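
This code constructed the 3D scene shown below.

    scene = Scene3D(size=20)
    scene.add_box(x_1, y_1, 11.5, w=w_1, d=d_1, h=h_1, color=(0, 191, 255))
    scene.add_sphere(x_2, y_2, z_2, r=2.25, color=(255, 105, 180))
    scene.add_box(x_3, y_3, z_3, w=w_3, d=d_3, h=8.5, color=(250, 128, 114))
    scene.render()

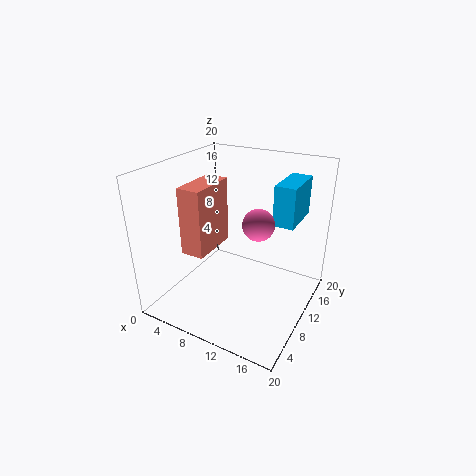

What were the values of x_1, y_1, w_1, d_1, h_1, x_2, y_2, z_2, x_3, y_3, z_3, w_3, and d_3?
x_1 = 13.75, y_1 = 13, w_1 = 3, d_1 = 6.75, h_1 = 5.75, x_2 = 12.25, y_2 = 11.75, z_2 = 11.75, x_3 = 6, y_3 = 2.75, z_3 = 10.25, w_3 = 3, d_3 = 6.25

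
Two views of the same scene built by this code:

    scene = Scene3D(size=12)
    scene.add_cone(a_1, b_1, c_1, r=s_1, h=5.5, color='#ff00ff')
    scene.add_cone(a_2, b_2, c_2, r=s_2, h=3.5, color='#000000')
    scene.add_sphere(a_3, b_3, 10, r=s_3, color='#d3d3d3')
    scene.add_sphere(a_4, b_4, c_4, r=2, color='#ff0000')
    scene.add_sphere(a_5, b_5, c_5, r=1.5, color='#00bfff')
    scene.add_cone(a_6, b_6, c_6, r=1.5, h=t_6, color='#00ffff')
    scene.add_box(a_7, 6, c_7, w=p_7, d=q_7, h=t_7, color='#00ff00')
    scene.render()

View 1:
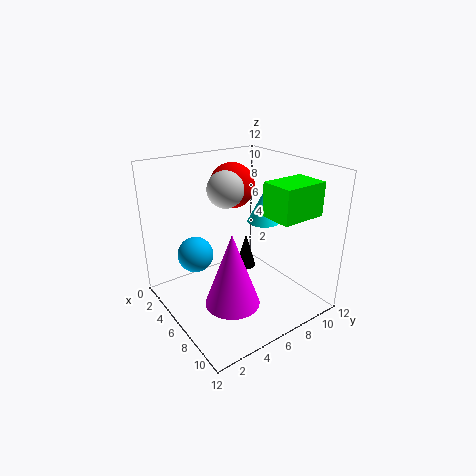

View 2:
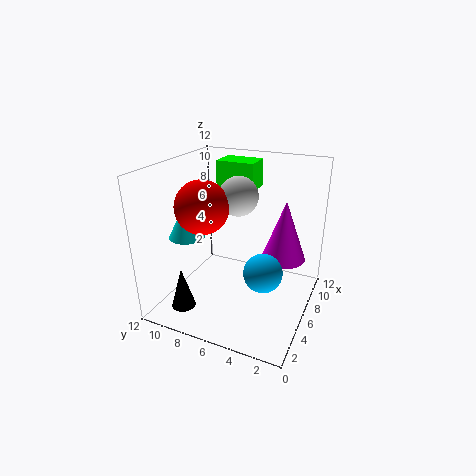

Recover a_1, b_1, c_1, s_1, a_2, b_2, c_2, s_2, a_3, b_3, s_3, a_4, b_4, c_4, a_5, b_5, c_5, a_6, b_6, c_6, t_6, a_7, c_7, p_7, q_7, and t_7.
a_1 = 9.5; b_1 = 3; c_1 = 3; s_1 = 2; a_2 = 2.5; b_2 = 9.5; c_2 = 0.5; s_2 = 1; a_3 = 5; b_3 = 5.5; s_3 = 1.5; a_4 = 3; b_4 = 7.5; c_4 = 9.5; a_5 = 4; b_5 = 3; c_5 = 4.5; a_6 = 4.5; b_6 = 10; c_6 = 6; t_6 = 3; a_7 = 9; c_7 = 9; p_7 = 2.5; q_7 = 3.5; t_7 = 2.5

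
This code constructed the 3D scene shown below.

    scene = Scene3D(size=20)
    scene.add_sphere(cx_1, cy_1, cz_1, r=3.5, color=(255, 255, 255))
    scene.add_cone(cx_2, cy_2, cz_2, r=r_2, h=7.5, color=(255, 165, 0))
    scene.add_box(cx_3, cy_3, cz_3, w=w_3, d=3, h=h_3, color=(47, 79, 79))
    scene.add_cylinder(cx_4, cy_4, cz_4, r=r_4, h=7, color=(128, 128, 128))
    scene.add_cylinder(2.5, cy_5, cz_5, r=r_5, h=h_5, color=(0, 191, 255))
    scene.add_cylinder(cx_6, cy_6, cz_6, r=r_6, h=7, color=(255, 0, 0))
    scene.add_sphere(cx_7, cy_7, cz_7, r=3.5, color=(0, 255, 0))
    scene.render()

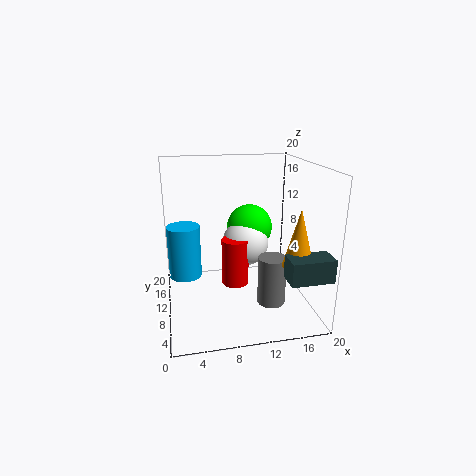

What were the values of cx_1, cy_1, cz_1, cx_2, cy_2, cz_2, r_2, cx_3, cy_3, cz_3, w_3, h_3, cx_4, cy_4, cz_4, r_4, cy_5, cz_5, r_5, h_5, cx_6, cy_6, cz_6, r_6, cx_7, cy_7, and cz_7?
cx_1 = 12; cy_1 = 14; cz_1 = 7.5; cx_2 = 16.5; cy_2 = 4; cz_2 = 8; r_2 = 2; cx_3 = 14.5; cy_3 = 0.5; cz_3 = 7; w_3 = 5.5; h_3 = 3; cx_4 = 14.5; cy_4 = 8; cz_4 = 0.5; r_4 = 2; cy_5 = 6.5; cz_5 = 7; r_5 = 2; h_5 = 6.5; cx_6 = 10; cy_6 = 12; cz_6 = 2; r_6 = 2; cx_7 = 13; cy_7 = 15.5; cz_7 = 9.5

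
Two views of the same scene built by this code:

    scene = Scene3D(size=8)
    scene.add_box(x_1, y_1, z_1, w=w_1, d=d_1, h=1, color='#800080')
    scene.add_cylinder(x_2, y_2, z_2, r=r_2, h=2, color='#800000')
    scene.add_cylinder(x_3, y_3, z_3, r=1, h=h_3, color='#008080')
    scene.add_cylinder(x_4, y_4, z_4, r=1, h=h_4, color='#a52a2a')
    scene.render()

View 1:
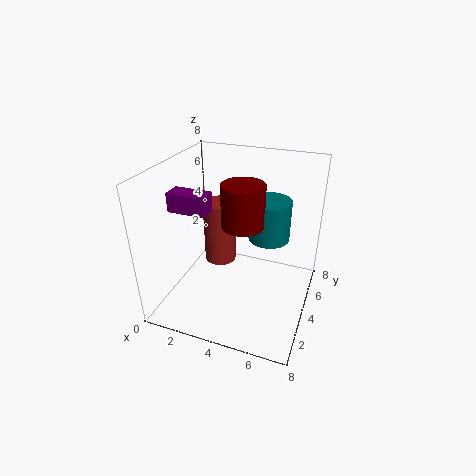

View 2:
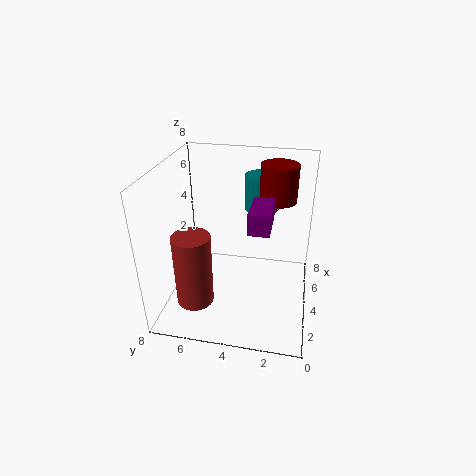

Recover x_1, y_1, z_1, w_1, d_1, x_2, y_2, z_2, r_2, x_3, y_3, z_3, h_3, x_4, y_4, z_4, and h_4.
x_1 = 1; y_1 = 2; z_1 = 6; w_1 = 2; d_1 = 1; x_2 = 5; y_2 = 2; z_2 = 6; r_2 = 1; x_3 = 6; y_3 = 3; z_3 = 5; h_3 = 2; x_4 = 2; y_4 = 6; z_4 = 1; h_4 = 4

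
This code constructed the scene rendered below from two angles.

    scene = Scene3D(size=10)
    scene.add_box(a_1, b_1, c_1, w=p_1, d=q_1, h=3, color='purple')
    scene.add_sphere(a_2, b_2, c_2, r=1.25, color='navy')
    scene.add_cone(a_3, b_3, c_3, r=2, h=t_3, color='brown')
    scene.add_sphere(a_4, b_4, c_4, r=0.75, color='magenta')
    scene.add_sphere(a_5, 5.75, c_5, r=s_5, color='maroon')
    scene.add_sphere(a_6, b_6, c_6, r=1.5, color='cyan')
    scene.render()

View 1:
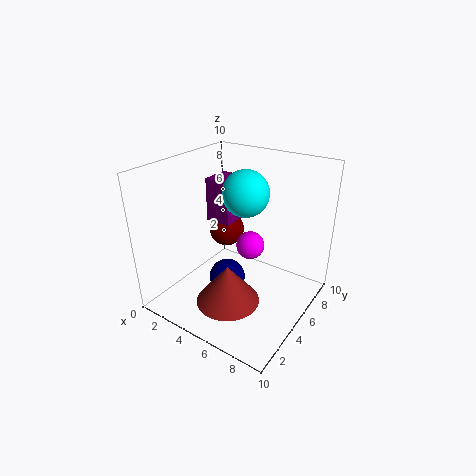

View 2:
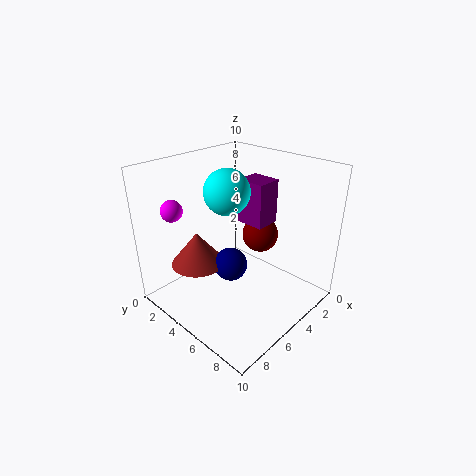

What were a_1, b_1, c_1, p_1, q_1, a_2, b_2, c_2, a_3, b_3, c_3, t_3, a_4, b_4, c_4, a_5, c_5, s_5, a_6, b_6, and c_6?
a_1 = 2.75, b_1 = 4.5, c_1 = 6, p_1 = 1.75, q_1 = 2, a_2 = 4.75, b_2 = 4, c_2 = 2.25, a_3 = 6.25, b_3 = 2, c_3 = 2.25, t_3 = 2.5, a_4 = 8, b_4 = 1.75, c_4 = 7, a_5 = 3.5, c_5 = 5, s_5 = 1.25, a_6 = 5.75, b_6 = 4.75, c_6 = 8.5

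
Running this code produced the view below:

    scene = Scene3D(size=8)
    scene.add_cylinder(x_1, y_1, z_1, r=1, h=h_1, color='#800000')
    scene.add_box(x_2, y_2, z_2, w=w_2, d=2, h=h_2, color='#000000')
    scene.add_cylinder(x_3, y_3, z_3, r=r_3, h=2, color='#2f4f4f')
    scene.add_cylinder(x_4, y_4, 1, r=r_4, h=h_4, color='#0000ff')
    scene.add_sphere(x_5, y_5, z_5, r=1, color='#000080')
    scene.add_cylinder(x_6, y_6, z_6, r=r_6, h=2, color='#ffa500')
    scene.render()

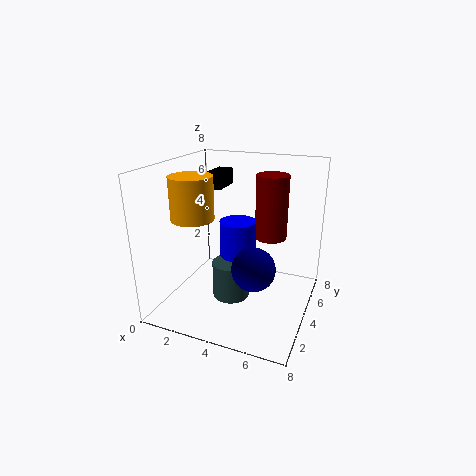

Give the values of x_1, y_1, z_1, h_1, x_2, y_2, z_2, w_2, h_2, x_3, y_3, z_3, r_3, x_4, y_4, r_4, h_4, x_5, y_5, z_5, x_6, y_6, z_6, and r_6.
x_1 = 5
y_1 = 7
z_1 = 3
h_1 = 4
x_2 = 1
y_2 = 6
z_2 = 6
w_2 = 1
h_2 = 1
x_3 = 4
y_3 = 3
z_3 = 1
r_3 = 1
x_4 = 4
y_4 = 4
r_4 = 1
h_4 = 4
x_5 = 6
y_5 = 1
z_5 = 4
x_6 = 3
y_6 = 1
z_6 = 6
r_6 = 1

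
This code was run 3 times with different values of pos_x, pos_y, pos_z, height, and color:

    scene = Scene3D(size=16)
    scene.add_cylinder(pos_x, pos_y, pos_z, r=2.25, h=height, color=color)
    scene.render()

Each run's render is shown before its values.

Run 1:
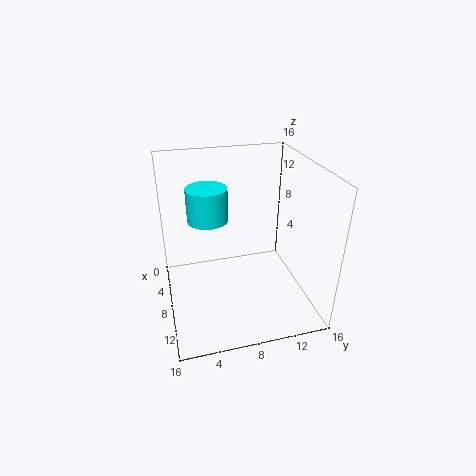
pos_x = 6.25; pos_y = 5; pos_z = 9.75; height = 3.75; color = 'cyan'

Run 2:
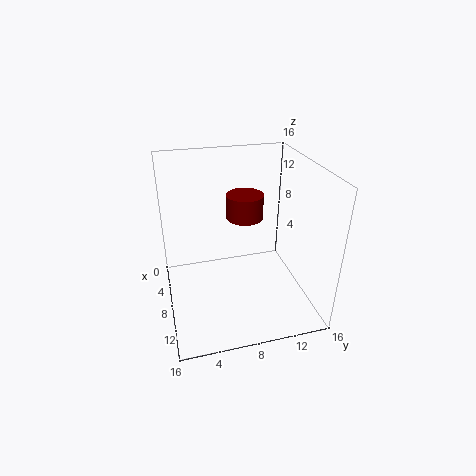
pos_x = 3.75; pos_y = 10; pos_z = 8.25; height = 3; color = 'maroon'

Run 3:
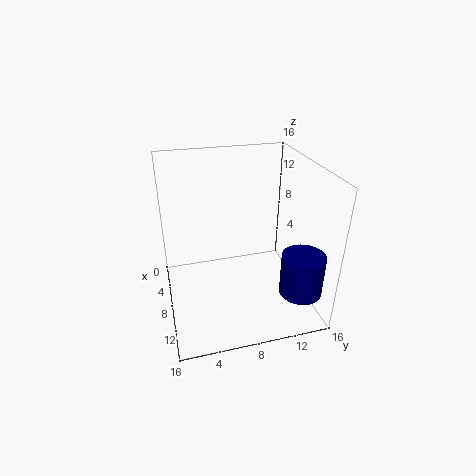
pos_x = 13.25; pos_y = 13.5; pos_z = 3.5; height = 4.5; color = 'navy'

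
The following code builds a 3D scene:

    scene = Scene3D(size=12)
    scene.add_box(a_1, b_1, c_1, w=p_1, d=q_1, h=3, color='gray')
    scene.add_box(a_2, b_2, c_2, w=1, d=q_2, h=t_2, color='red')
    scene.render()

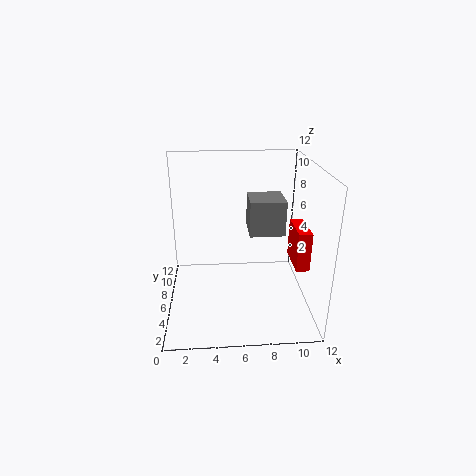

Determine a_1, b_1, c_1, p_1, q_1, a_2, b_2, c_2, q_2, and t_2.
a_1 = 7
b_1 = 6
c_1 = 6
p_1 = 3
q_1 = 3
a_2 = 10
b_2 = 2
c_2 = 5
q_2 = 3
t_2 = 3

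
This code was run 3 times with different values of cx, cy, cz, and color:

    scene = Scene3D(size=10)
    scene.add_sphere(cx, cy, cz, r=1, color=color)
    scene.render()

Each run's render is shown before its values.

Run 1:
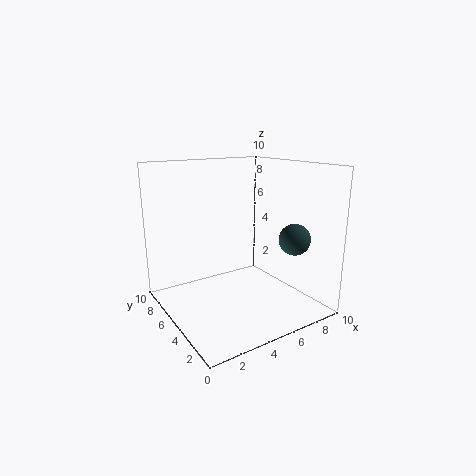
cx = 7
cy = 1.5
cz = 5.5
color = 'darkslategray'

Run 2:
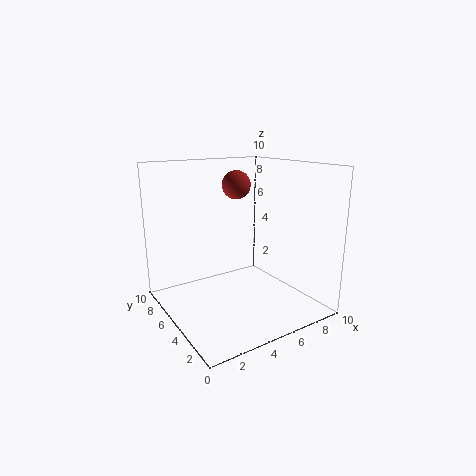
cx = 5.5
cy = 6
cz = 8.5
color = 'brown'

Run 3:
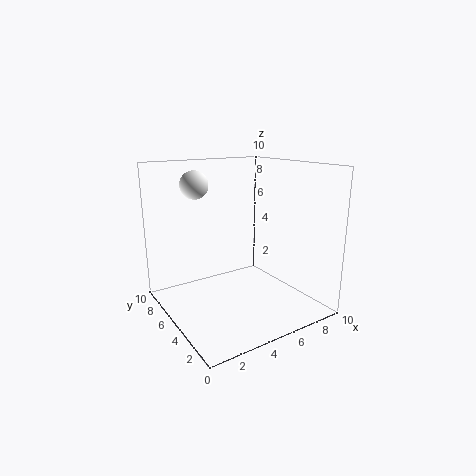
cx = 3
cy = 7.5
cz = 8.5
color = 'white'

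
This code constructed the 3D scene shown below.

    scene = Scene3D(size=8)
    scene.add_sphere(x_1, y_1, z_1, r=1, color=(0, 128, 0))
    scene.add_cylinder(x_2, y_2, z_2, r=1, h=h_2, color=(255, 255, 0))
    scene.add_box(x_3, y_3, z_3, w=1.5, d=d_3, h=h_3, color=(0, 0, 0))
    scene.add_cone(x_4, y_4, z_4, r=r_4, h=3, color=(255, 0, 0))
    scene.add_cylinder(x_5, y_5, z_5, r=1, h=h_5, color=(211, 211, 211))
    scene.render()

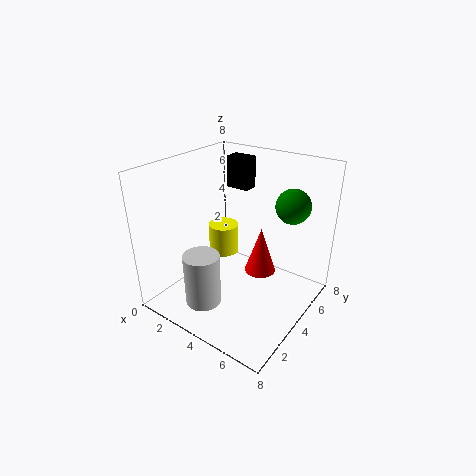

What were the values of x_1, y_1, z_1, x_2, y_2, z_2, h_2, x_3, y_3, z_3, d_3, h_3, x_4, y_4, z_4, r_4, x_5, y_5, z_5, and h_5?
x_1 = 6
y_1 = 6.5
z_1 = 5.5
x_2 = 1
y_2 = 6.5
z_2 = 1
h_2 = 2
x_3 = 1
y_3 = 7
z_3 = 5.5
d_3 = 1
h_3 = 2
x_4 = 4
y_4 = 6.5
z_4 = 0.5
r_4 = 1
x_5 = 3
y_5 = 2
z_5 = 0.5
h_5 = 3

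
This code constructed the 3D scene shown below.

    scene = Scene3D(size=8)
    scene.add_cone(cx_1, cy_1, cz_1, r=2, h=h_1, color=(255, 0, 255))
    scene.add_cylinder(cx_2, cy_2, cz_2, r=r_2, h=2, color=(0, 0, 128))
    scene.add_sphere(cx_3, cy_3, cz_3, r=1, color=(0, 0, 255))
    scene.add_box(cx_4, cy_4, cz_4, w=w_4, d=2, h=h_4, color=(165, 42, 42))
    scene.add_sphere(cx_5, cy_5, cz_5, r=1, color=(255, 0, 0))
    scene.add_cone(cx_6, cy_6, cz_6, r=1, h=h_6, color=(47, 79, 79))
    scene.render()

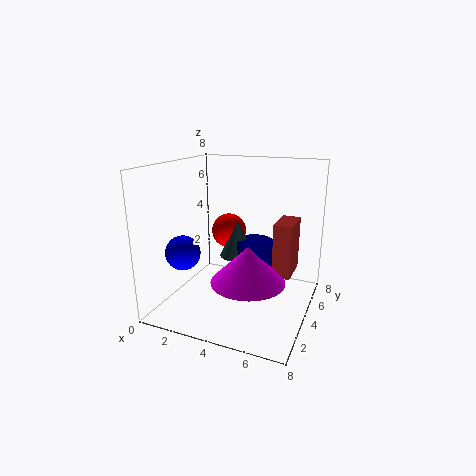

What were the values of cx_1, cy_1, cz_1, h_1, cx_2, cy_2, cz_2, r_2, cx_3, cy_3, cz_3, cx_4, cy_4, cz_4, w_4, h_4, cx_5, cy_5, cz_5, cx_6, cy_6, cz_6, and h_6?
cx_1 = 5; cy_1 = 3; cz_1 = 2; h_1 = 2; cx_2 = 5; cy_2 = 4; cz_2 = 2; r_2 = 1; cx_3 = 1; cy_3 = 3; cz_3 = 3; cx_4 = 6; cy_4 = 4; cz_4 = 2; w_4 = 1; h_4 = 3; cx_5 = 3; cy_5 = 5; cz_5 = 4; cx_6 = 4; cy_6 = 4; cz_6 = 3; h_6 = 2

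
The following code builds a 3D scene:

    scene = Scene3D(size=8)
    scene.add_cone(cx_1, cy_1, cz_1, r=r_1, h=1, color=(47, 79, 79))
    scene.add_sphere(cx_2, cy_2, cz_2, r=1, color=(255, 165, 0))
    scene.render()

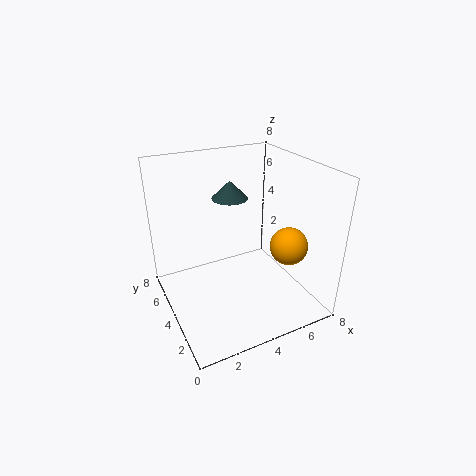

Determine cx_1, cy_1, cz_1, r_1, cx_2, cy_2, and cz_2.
cx_1 = 4
cy_1 = 5
cz_1 = 6
r_1 = 1
cx_2 = 6
cy_2 = 2
cz_2 = 4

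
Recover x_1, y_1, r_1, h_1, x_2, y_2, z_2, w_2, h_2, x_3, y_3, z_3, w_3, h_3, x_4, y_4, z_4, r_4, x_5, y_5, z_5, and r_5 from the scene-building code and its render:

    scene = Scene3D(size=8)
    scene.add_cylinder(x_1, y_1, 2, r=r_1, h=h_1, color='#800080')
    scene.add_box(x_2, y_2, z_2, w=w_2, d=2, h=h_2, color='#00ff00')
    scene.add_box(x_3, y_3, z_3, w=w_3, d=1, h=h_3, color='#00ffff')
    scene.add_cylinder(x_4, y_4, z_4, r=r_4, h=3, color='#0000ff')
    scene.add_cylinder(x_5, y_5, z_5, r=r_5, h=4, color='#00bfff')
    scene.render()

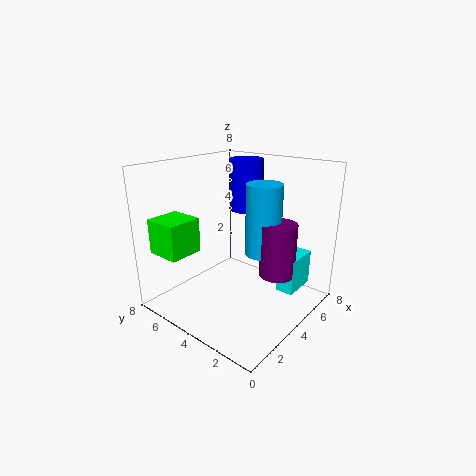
x_1 = 5
y_1 = 2
r_1 = 1
h_1 = 3
x_2 = 1
y_2 = 6
z_2 = 3
w_2 = 2
h_2 = 2
x_3 = 5
y_3 = 1
z_3 = 1
w_3 = 2
h_3 = 2
x_4 = 6
y_4 = 5
z_4 = 5
r_4 = 1
x_5 = 5
y_5 = 3
z_5 = 3
r_5 = 1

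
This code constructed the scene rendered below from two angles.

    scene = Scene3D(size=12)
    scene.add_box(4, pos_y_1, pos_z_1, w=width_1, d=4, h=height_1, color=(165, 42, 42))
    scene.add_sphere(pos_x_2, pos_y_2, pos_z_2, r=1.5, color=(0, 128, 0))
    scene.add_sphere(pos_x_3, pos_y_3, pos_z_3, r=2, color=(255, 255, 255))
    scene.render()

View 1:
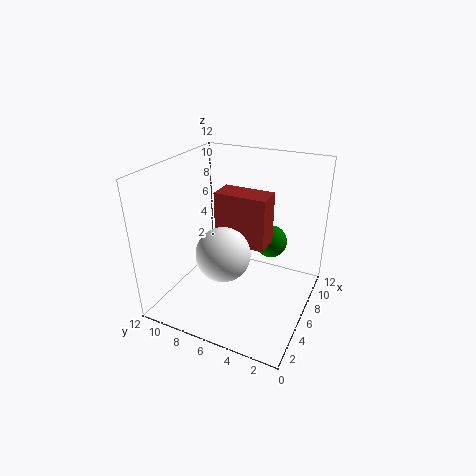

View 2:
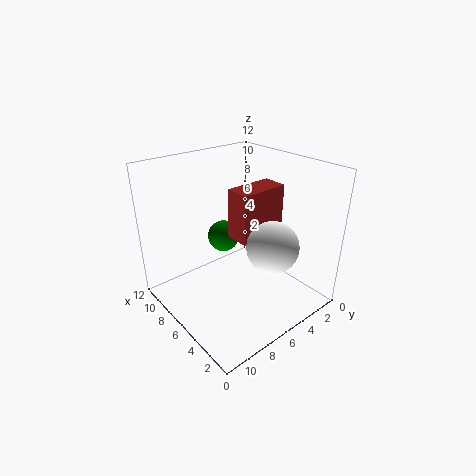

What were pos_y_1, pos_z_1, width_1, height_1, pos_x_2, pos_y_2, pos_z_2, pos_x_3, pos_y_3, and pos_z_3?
pos_y_1 = 3
pos_z_1 = 6.5
width_1 = 2
height_1 = 4
pos_x_2 = 10
pos_y_2 = 4.5
pos_z_2 = 4
pos_x_3 = 2.5
pos_y_3 = 5.5
pos_z_3 = 6.5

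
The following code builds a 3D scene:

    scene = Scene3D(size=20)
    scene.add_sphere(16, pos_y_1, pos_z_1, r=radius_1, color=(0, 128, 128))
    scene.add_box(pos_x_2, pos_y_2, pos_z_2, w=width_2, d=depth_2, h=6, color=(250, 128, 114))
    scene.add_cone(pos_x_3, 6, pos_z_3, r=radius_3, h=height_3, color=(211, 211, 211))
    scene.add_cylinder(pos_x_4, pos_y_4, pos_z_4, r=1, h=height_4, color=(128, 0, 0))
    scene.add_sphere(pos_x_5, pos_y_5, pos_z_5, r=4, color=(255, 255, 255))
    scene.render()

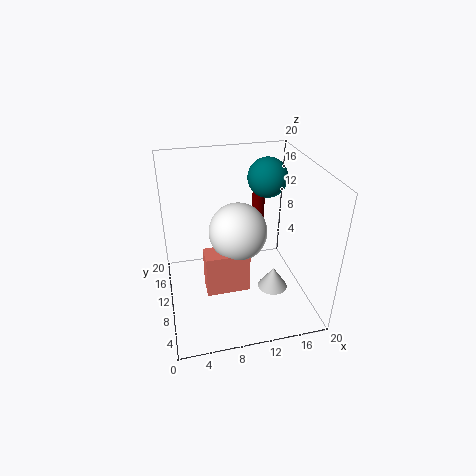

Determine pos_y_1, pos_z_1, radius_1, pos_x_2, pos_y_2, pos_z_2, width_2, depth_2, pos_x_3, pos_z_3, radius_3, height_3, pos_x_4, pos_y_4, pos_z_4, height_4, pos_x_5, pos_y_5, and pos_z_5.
pos_y_1 = 16, pos_z_1 = 16, radius_1 = 3, pos_x_2 = 5, pos_y_2 = 7, pos_z_2 = 3, width_2 = 6, depth_2 = 3, pos_x_3 = 14, pos_z_3 = 4, radius_3 = 2, height_3 = 3, pos_x_4 = 15, pos_y_4 = 17, pos_z_4 = 6, height_4 = 7, pos_x_5 = 10, pos_y_5 = 10, pos_z_5 = 11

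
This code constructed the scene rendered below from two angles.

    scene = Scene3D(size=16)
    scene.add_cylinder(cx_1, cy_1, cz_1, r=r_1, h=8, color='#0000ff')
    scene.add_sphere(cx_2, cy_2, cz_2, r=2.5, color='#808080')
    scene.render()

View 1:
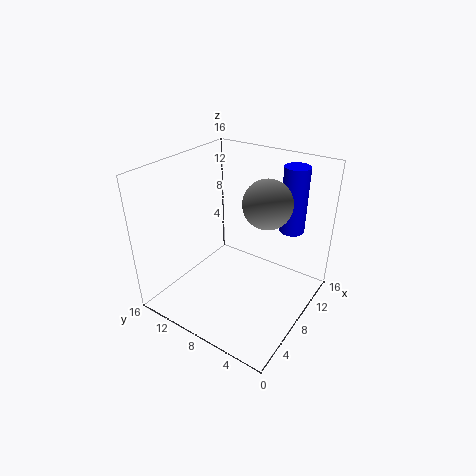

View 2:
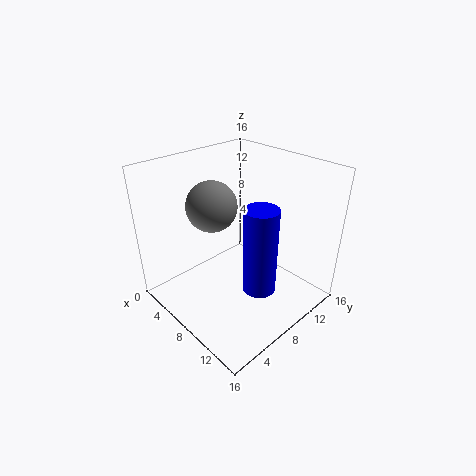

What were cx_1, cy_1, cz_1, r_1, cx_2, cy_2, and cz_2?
cx_1 = 14.5, cy_1 = 4.5, cz_1 = 7, r_1 = 1.5, cx_2 = 8, cy_2 = 4.5, cz_2 = 13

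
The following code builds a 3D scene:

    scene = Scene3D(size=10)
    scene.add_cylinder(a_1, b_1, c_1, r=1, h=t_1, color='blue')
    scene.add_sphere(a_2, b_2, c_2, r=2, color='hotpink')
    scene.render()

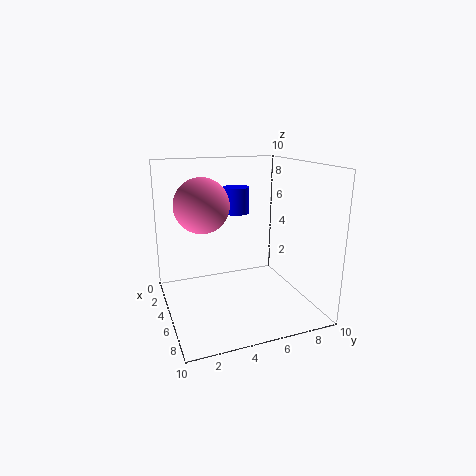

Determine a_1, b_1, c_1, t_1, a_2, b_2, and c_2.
a_1 = 2
b_1 = 6
c_1 = 6
t_1 = 2
a_2 = 3
b_2 = 3
c_2 = 7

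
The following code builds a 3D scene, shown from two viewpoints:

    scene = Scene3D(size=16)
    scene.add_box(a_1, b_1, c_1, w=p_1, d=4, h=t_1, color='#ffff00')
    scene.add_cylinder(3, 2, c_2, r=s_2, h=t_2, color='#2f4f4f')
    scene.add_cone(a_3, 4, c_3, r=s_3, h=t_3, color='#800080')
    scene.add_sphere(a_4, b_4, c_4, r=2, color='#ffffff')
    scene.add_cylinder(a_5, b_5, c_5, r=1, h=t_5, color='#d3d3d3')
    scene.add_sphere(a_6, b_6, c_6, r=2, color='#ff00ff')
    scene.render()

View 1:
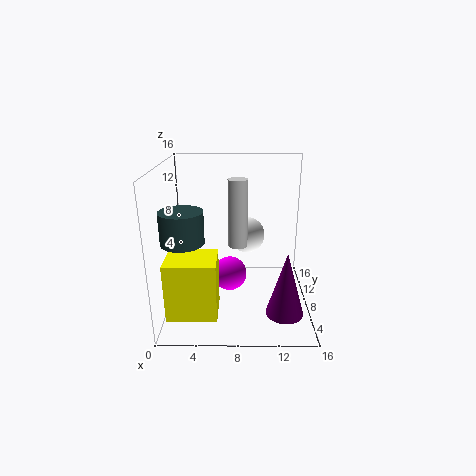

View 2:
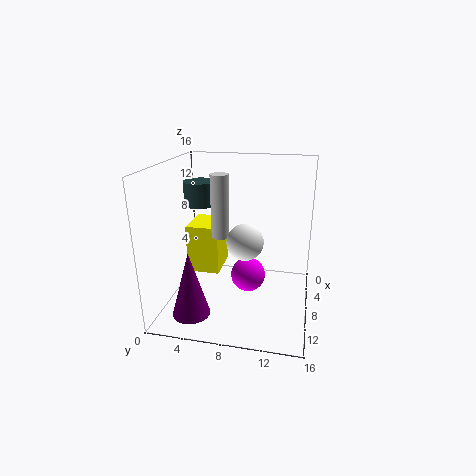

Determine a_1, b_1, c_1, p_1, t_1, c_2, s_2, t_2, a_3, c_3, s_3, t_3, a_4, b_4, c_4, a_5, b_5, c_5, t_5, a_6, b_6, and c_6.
a_1 = 1, b_1 = 1, c_1 = 2, p_1 = 5, t_1 = 6, c_2 = 10, s_2 = 2, t_2 = 3, a_3 = 13, c_3 = 1, s_3 = 2, t_3 = 7, a_4 = 9, b_4 = 9, c_4 = 8, a_5 = 8, b_5 = 6, c_5 = 8, t_5 = 7, a_6 = 7, b_6 = 9, c_6 = 3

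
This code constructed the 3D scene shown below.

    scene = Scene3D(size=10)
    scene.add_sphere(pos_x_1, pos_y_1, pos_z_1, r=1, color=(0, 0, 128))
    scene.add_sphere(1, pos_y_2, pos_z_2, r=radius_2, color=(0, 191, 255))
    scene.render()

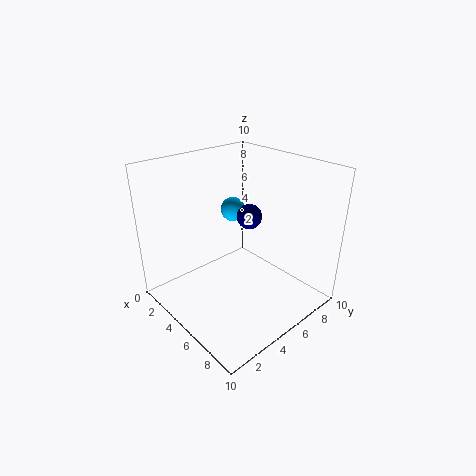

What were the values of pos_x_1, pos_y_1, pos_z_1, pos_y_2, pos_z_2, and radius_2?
pos_x_1 = 3; pos_y_1 = 8; pos_z_1 = 5; pos_y_2 = 8; pos_z_2 = 5; radius_2 = 1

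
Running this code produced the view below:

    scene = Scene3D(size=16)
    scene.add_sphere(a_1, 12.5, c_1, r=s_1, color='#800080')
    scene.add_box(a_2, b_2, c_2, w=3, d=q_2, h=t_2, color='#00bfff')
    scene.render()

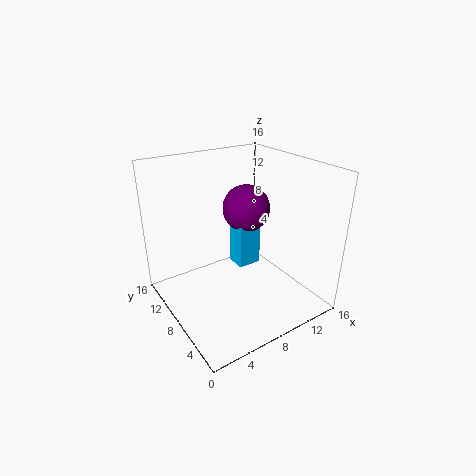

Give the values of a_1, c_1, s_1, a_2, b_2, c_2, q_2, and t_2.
a_1 = 12.25; c_1 = 9; s_1 = 3; a_2 = 10.25; b_2 = 10.75; c_2 = 1.75; q_2 = 2.5; t_2 = 5.75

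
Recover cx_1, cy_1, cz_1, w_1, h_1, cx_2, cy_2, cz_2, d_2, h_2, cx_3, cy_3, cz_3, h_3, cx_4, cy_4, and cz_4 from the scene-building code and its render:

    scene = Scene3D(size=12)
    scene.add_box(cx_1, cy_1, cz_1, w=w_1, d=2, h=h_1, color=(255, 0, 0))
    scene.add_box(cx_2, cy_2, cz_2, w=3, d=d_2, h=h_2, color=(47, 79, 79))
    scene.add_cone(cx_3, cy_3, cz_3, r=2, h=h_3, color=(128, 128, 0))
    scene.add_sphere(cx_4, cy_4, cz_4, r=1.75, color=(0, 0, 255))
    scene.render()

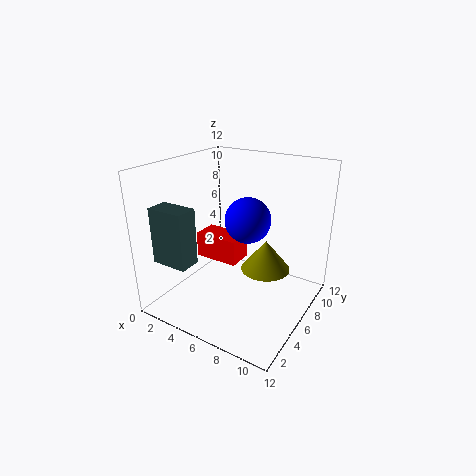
cx_1 = 3.5
cy_1 = 3.75
cz_1 = 4.75
w_1 = 3.5
h_1 = 2
cx_2 = 1.25
cy_2 = 1
cz_2 = 4.75
d_2 = 1.75
h_2 = 4.5
cx_3 = 8.5
cy_3 = 6.25
cz_3 = 3.75
h_3 = 2.5
cx_4 = 7.5
cy_4 = 5
cz_4 = 8.25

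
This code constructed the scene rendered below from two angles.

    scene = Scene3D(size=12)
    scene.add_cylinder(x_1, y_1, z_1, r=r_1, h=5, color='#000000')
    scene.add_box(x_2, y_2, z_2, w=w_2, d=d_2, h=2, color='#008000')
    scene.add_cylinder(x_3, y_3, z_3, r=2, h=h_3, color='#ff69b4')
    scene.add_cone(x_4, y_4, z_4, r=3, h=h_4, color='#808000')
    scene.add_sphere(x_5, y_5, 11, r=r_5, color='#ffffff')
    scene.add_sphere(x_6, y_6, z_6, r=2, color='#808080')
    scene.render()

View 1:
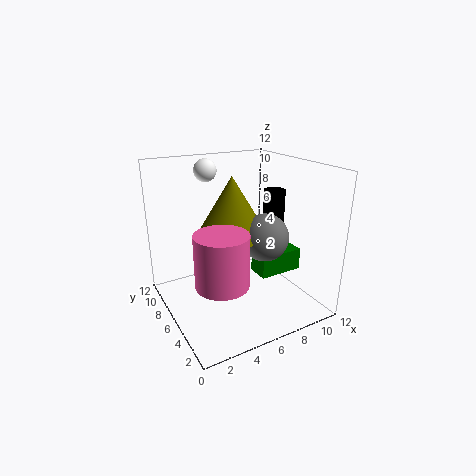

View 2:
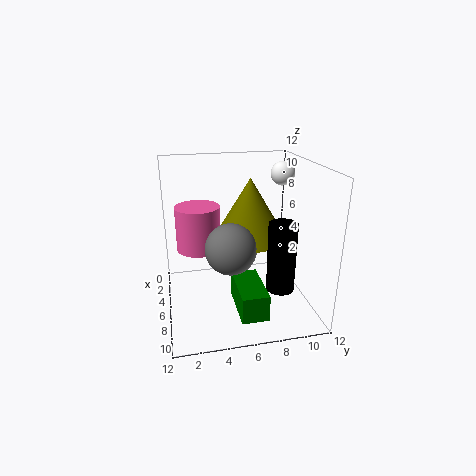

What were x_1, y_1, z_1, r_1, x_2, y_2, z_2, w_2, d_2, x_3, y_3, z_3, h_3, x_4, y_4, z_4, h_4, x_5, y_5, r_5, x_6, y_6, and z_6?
x_1 = 11, y_1 = 8, z_1 = 4, r_1 = 1, x_2 = 8, y_2 = 5, z_2 = 2, w_2 = 4, d_2 = 2, x_3 = 3, y_3 = 3, z_3 = 4, h_3 = 4, x_4 = 6, y_4 = 7, z_4 = 6, h_4 = 5, x_5 = 5, y_5 = 10, r_5 = 1, x_6 = 8, y_6 = 5, z_6 = 6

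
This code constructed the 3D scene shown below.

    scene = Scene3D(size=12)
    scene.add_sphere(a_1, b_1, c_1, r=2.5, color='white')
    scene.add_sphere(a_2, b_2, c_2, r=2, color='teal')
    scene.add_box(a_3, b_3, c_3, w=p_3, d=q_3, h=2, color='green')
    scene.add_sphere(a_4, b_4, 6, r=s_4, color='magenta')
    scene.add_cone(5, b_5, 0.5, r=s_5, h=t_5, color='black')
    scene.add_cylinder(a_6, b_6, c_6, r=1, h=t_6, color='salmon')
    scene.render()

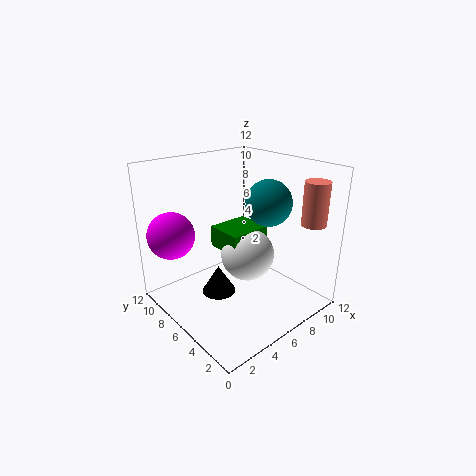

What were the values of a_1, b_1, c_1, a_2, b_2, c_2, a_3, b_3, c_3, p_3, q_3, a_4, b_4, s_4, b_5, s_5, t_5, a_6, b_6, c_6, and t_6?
a_1 = 8.5
b_1 = 7.5
c_1 = 3
a_2 = 9
b_2 = 5.5
c_2 = 8.5
a_3 = 6.5
b_3 = 7
c_3 = 3.5
p_3 = 4
q_3 = 3.5
a_4 = 2
b_4 = 10
s_4 = 2
b_5 = 7.5
s_5 = 1.5
t_5 = 2.5
a_6 = 10
b_6 = 1.5
c_6 = 7.5
t_6 = 3.5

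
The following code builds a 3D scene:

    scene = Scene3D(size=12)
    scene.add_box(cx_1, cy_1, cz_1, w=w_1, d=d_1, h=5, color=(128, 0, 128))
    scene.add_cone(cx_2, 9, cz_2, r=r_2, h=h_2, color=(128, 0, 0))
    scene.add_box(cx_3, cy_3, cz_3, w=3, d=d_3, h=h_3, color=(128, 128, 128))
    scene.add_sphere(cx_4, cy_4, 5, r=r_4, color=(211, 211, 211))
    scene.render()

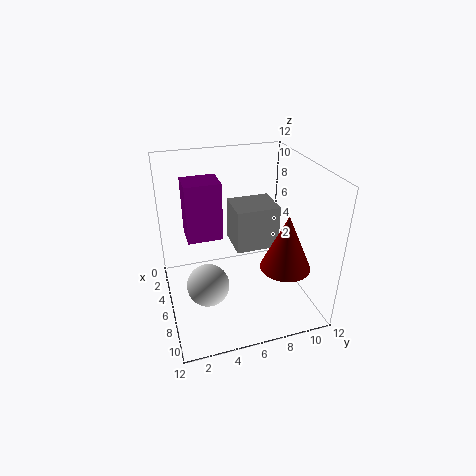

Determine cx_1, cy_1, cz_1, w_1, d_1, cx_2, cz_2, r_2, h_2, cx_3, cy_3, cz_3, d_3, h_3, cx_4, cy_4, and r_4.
cx_1 = 2.5, cy_1 = 2, cz_1 = 5.5, w_1 = 2.5, d_1 = 3, cx_2 = 9, cz_2 = 4.5, r_2 = 2, h_2 = 4.5, cx_3 = 4.5, cy_3 = 5.5, cz_3 = 5.5, d_3 = 3.5, h_3 = 3.5, cx_4 = 10, cy_4 = 2.5, r_4 = 1.5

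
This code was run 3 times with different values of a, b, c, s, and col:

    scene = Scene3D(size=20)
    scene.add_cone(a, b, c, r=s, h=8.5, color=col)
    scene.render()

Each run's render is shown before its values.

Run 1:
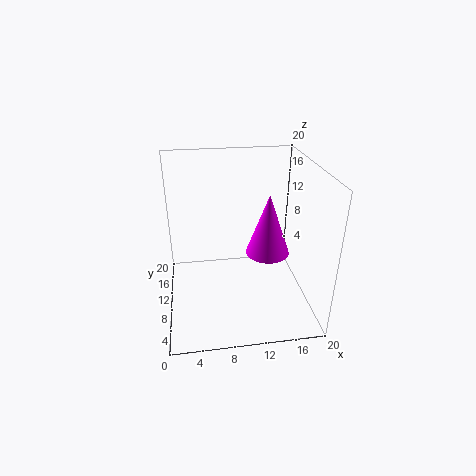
a = 14, b = 9, c = 8, s = 3, col = 'magenta'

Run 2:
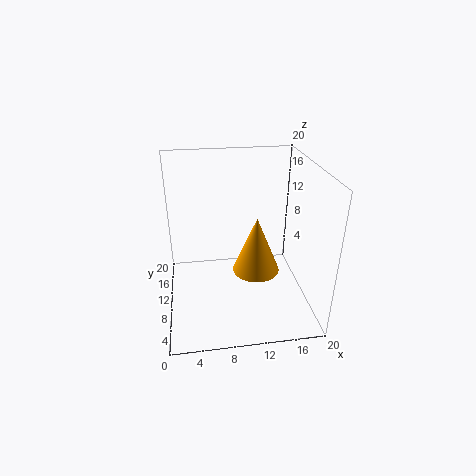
a = 13, b = 11.5, c = 3.5, s = 3.5, col = 'orange'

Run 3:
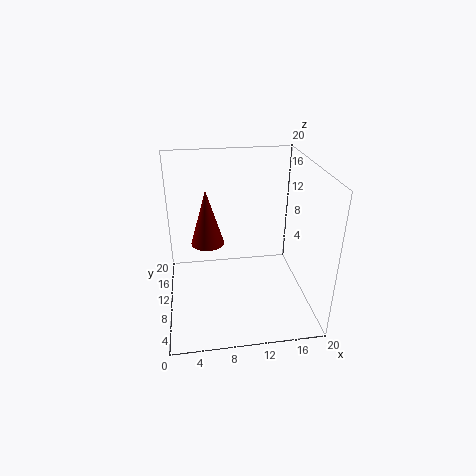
a = 6, b = 14.5, c = 7, s = 2.5, col = 'maroon'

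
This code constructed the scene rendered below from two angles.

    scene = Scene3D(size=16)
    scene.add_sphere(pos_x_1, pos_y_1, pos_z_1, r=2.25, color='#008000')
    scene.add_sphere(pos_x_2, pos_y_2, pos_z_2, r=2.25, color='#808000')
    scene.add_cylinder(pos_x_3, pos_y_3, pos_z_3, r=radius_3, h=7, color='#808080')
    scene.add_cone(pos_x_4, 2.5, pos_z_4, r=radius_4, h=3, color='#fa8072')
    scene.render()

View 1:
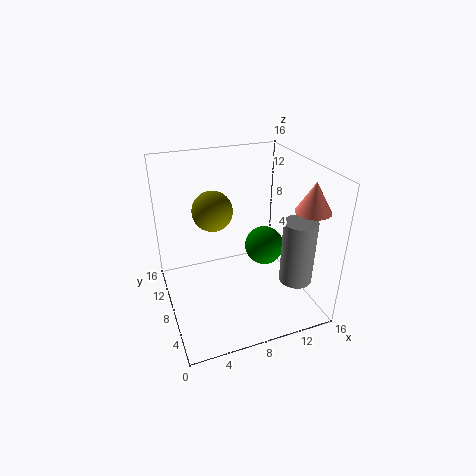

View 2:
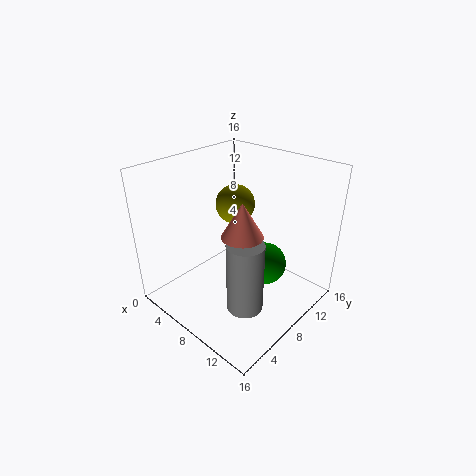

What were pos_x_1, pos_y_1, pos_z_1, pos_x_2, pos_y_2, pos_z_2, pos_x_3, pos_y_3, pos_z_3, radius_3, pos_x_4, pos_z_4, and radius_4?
pos_x_1 = 11.5, pos_y_1 = 8.5, pos_z_1 = 6, pos_x_2 = 5.75, pos_y_2 = 10, pos_z_2 = 10.75, pos_x_3 = 13, pos_y_3 = 3.5, pos_z_3 = 4.25, radius_3 = 1.75, pos_x_4 = 13.5, pos_z_4 = 12.75, radius_4 = 1.75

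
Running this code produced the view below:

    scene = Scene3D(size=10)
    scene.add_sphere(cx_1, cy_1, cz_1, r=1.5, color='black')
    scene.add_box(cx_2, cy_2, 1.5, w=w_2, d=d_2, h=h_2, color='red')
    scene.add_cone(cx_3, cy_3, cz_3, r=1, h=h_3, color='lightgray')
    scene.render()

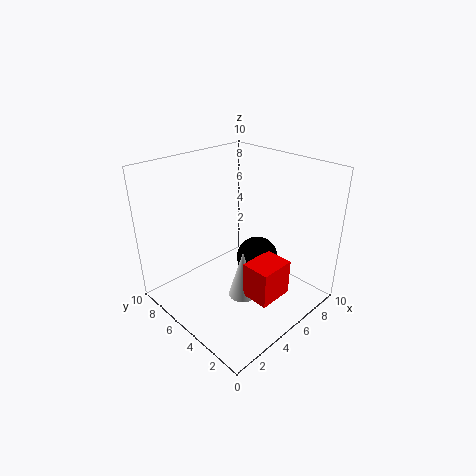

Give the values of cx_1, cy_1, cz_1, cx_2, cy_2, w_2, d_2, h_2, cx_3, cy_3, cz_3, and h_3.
cx_1 = 6.5; cy_1 = 4.5; cz_1 = 3; cx_2 = 4; cy_2 = 1.5; w_2 = 2.5; d_2 = 2; h_2 = 2.5; cx_3 = 4.5; cy_3 = 4; cz_3 = 1; h_3 = 3.5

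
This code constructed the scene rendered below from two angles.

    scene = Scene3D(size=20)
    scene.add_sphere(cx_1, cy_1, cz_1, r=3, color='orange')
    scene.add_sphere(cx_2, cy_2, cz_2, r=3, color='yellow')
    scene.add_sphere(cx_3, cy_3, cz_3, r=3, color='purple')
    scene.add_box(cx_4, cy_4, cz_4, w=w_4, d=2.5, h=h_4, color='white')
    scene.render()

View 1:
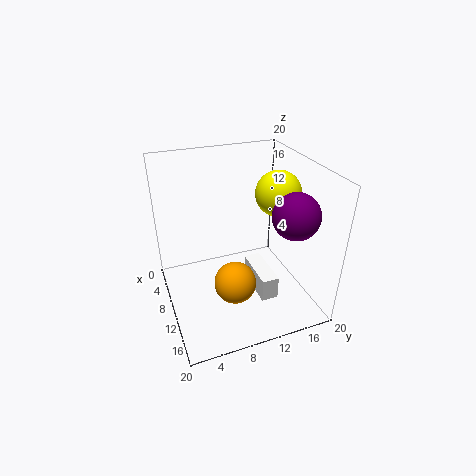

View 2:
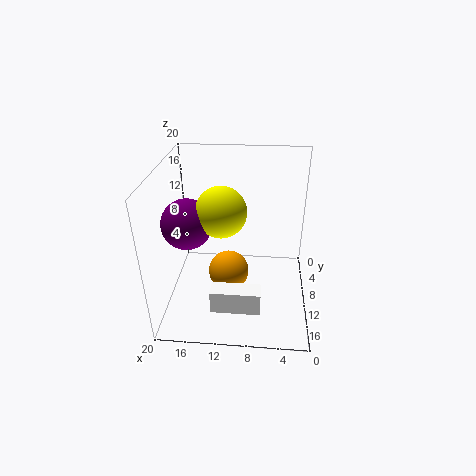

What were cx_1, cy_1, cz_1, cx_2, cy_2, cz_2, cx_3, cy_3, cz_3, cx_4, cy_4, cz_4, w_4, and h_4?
cx_1 = 11.5, cy_1 = 9, cz_1 = 3.5, cx_2 = 11.5, cy_2 = 15, cz_2 = 16.5, cx_3 = 15.5, cy_3 = 15.5, cz_3 = 15, cx_4 = 6.5, cy_4 = 12.5, cz_4 = 0.5, w_4 = 7, h_4 = 3.5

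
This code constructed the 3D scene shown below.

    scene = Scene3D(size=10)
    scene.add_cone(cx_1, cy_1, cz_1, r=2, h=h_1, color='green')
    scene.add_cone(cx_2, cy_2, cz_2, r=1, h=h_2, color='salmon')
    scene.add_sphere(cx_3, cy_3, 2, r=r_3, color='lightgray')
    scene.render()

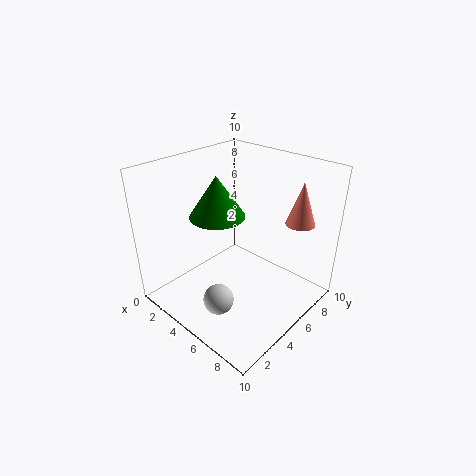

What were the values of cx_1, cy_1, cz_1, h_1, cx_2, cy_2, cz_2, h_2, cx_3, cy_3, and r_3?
cx_1 = 3
cy_1 = 5
cz_1 = 6
h_1 = 3
cx_2 = 8
cy_2 = 8
cz_2 = 6
h_2 = 3
cx_3 = 6
cy_3 = 2
r_3 = 1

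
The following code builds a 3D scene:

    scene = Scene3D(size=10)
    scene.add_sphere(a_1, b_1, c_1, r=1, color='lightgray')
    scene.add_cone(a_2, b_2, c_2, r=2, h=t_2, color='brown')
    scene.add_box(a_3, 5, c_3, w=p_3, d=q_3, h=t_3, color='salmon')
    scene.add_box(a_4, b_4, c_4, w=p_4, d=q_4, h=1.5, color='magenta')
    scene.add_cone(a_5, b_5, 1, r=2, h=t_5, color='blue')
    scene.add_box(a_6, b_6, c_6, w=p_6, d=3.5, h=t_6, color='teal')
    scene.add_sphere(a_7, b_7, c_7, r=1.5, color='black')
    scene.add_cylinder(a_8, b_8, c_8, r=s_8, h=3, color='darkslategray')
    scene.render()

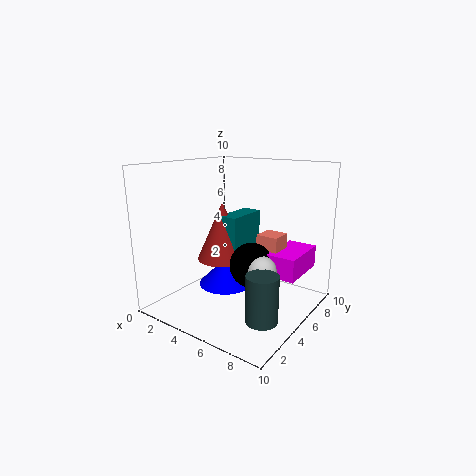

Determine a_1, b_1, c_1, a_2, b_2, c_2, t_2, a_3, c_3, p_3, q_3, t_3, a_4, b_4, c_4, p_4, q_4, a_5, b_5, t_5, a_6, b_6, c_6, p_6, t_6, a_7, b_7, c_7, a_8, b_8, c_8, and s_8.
a_1 = 7.5, b_1 = 4, c_1 = 3.5, a_2 = 2.5, b_2 = 6.5, c_2 = 2.5, t_2 = 4.5, a_3 = 6.5, c_3 = 3.5, p_3 = 1.5, q_3 = 1.5, t_3 = 2, a_4 = 7.5, b_4 = 4.5, c_4 = 3, p_4 = 2, q_4 = 3.5, a_5 = 3.5, b_5 = 5.5, t_5 = 2, a_6 = 2.5, b_6 = 6, c_6 = 2.5, p_6 = 1.5, t_6 = 3.5, a_7 = 6.5, b_7 = 4.5, c_7 = 3.5, a_8 = 8.5, b_8 = 2.5, c_8 = 1, s_8 = 1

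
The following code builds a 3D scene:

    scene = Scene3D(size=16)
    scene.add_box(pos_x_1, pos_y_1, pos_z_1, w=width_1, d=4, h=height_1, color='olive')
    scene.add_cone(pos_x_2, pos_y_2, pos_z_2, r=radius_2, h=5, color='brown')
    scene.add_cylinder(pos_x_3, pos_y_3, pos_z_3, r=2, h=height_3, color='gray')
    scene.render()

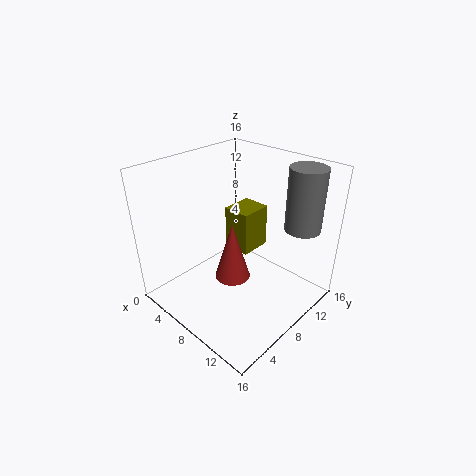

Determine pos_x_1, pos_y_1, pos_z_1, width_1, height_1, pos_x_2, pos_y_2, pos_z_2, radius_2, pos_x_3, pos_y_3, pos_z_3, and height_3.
pos_x_1 = 3, pos_y_1 = 11, pos_z_1 = 3.5, width_1 = 3.5, height_1 = 5.5, pos_x_2 = 13, pos_y_2 = 2, pos_z_2 = 9, radius_2 = 1.5, pos_x_3 = 13, pos_y_3 = 13, pos_z_3 = 9, height_3 = 7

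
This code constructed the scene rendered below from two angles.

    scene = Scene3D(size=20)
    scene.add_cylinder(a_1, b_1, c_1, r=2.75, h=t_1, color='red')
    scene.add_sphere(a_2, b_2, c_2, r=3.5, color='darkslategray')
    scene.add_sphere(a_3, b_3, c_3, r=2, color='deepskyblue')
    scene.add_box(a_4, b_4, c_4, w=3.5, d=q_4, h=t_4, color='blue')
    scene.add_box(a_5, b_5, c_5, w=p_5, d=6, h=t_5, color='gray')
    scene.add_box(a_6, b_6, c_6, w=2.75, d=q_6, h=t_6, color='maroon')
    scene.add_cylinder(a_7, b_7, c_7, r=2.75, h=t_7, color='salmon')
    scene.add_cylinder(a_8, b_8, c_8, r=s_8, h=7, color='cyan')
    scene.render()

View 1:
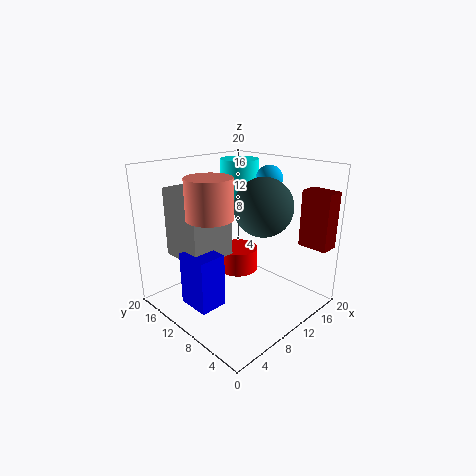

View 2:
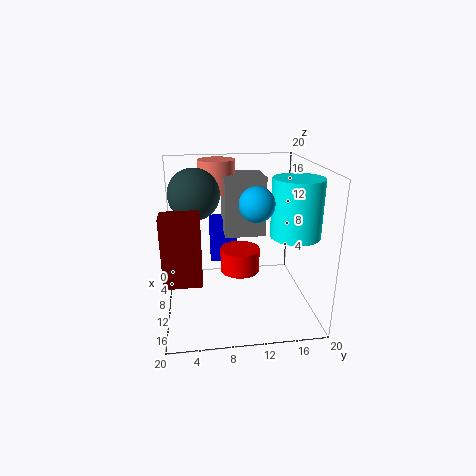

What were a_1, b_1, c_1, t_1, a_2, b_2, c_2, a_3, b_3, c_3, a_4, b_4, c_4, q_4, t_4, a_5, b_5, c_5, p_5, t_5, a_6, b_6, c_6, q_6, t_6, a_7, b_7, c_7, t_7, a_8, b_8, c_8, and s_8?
a_1 = 10.25
b_1 = 10.25
c_1 = 5.25
t_1 = 3.25
a_2 = 8.5
b_2 = 4.25
c_2 = 16
a_3 = 17.5
b_3 = 11
c_3 = 17
a_4 = 0.75
b_4 = 6.5
c_4 = 3.75
q_4 = 4.25
t_4 = 6.75
a_5 = 1.5
b_5 = 8.5
c_5 = 9
p_5 = 6
t_5 = 8.75
a_6 = 17
b_6 = 0.5
c_6 = 8.5
q_6 = 4.25
t_6 = 8
a_7 = 3.25
b_7 = 7.75
c_7 = 15
t_7 = 4.75
a_8 = 16.25
b_8 = 16
c_8 = 12.5
s_8 = 3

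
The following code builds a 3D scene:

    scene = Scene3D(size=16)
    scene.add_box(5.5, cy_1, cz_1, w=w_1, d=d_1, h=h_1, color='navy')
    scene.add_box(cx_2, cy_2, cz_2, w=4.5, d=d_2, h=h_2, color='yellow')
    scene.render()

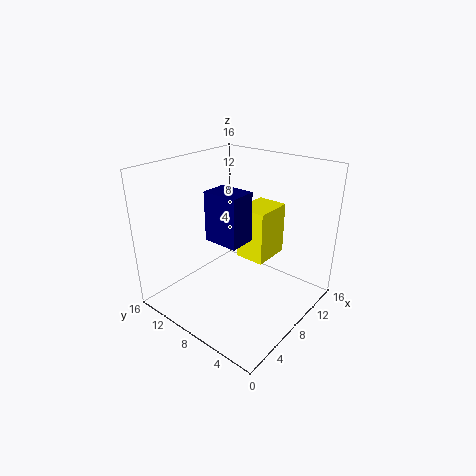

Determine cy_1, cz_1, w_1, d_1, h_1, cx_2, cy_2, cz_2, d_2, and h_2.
cy_1 = 6.5; cz_1 = 8; w_1 = 3; d_1 = 4; h_1 = 5.5; cx_2 = 9; cy_2 = 5.5; cz_2 = 5; d_2 = 3.5; h_2 = 6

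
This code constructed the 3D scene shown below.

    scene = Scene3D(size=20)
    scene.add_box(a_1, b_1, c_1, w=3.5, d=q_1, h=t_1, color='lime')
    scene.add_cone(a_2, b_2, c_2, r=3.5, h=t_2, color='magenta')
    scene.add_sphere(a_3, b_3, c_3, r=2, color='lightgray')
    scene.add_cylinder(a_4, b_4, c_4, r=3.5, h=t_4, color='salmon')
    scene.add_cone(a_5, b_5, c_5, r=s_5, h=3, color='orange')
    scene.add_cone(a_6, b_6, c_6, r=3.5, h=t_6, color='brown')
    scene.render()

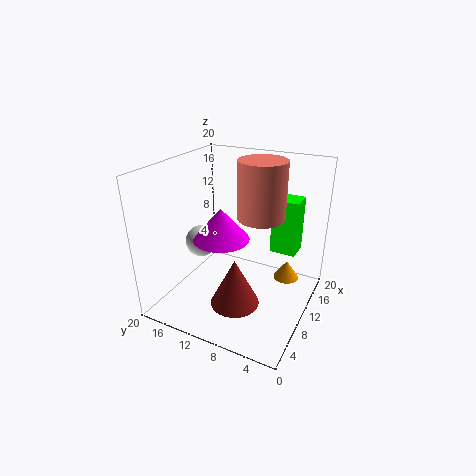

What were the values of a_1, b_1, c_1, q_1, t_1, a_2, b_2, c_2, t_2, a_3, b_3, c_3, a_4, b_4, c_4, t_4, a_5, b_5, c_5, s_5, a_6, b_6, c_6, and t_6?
a_1 = 16; b_1 = 3.5; c_1 = 5.5; q_1 = 4; t_1 = 8.5; a_2 = 5.5; b_2 = 10; c_2 = 12; t_2 = 4; a_3 = 5.5; b_3 = 13; c_3 = 11; a_4 = 14.5; b_4 = 8.5; c_4 = 11.5; t_4 = 8.5; a_5 = 17.5; b_5 = 5; c_5 = 0.5; s_5 = 2; a_6 = 8; b_6 = 9.5; c_6 = 0.5; t_6 = 7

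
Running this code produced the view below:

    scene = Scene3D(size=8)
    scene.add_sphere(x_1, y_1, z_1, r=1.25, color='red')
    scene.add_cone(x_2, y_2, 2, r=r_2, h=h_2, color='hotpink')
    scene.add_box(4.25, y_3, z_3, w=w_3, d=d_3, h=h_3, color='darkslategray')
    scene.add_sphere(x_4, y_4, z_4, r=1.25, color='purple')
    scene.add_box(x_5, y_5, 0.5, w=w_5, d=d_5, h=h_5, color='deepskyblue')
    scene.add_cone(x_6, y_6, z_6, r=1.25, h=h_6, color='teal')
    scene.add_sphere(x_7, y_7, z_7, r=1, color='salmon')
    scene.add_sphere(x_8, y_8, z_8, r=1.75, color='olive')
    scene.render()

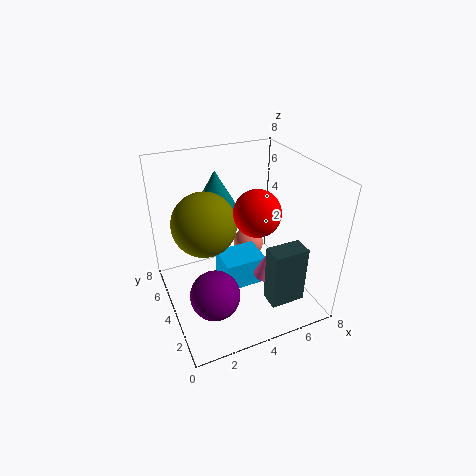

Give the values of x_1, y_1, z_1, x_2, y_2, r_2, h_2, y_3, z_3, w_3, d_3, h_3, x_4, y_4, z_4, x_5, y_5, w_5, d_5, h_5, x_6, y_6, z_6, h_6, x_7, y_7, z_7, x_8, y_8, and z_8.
x_1 = 4.75; y_1 = 3.25; z_1 = 5.75; x_2 = 5.25; y_2 = 2.75; r_2 = 0.75; h_2 = 1.5; y_3 = 0.25; z_3 = 2; w_3 = 1.75; d_3 = 1; h_3 = 3; x_4 = 1.75; y_4 = 1.75; z_4 = 2.5; x_5 = 3.25; y_5 = 3.75; w_5 = 2.5; d_5 = 2; h_5 = 1.75; x_6 = 3.75; y_6 = 6.75; z_6 = 4.75; h_6 = 2.25; x_7 = 6; y_7 = 6.75; z_7 = 1.5; x_8 = 2.25; y_8 = 4.5; z_8 = 5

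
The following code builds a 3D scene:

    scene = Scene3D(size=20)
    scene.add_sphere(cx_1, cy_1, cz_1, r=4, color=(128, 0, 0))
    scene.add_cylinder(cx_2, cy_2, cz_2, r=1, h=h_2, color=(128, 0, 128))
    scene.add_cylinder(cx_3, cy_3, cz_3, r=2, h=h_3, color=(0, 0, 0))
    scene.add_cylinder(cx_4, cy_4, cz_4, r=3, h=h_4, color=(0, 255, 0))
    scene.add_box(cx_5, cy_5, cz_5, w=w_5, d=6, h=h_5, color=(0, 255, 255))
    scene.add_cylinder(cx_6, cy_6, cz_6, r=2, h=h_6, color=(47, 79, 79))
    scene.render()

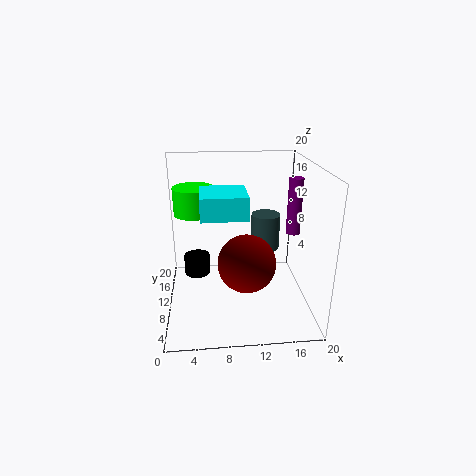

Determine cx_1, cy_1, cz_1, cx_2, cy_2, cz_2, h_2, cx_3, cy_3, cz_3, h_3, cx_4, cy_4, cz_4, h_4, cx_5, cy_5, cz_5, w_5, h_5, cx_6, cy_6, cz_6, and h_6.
cx_1 = 11, cy_1 = 8, cz_1 = 7, cx_2 = 18, cy_2 = 11, cz_2 = 10, h_2 = 8, cx_3 = 4, cy_3 = 15, cz_3 = 2, h_3 = 3, cx_4 = 4, cy_4 = 15, cz_4 = 12, h_4 = 4, cx_5 = 5, cy_5 = 6, cz_5 = 14, w_5 = 6, h_5 = 3, cx_6 = 14, cy_6 = 11, cz_6 = 8, h_6 = 5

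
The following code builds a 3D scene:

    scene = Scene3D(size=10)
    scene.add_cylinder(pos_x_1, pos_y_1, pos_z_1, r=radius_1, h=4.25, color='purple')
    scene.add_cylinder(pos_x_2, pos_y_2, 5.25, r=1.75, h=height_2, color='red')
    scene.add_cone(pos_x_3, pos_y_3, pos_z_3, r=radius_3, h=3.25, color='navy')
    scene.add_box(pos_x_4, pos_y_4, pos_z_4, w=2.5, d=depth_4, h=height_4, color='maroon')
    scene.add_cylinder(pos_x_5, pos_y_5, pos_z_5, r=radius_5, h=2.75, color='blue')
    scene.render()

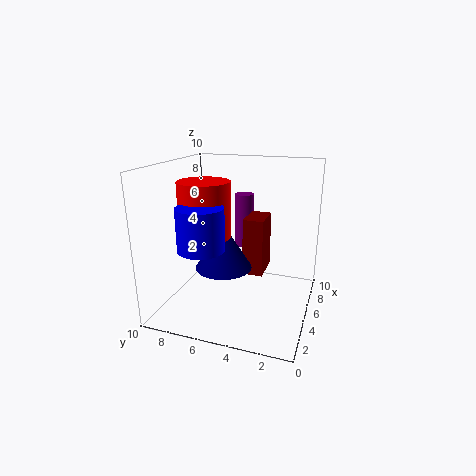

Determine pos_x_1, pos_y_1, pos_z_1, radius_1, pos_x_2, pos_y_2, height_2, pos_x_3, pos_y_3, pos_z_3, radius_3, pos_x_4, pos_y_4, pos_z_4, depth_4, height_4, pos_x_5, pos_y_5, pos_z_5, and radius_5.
pos_x_1 = 8.75
pos_y_1 = 5.75
pos_z_1 = 3
radius_1 = 0.75
pos_x_2 = 4
pos_y_2 = 7
height_2 = 3.75
pos_x_3 = 4.75
pos_y_3 = 6
pos_z_3 = 2.75
radius_3 = 2
pos_x_4 = 6
pos_y_4 = 3.5
pos_z_4 = 1.75
depth_4 = 1.5
height_4 = 4.25
pos_x_5 = 2.25
pos_y_5 = 6.5
pos_z_5 = 5
radius_5 = 1.5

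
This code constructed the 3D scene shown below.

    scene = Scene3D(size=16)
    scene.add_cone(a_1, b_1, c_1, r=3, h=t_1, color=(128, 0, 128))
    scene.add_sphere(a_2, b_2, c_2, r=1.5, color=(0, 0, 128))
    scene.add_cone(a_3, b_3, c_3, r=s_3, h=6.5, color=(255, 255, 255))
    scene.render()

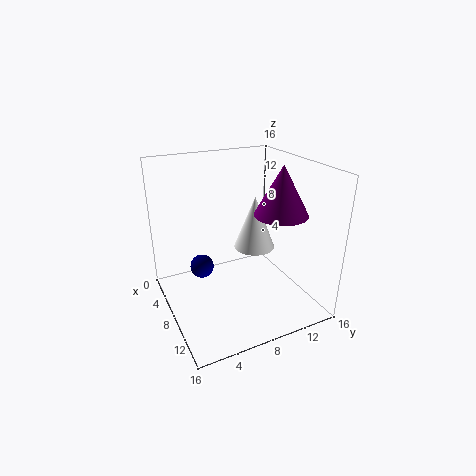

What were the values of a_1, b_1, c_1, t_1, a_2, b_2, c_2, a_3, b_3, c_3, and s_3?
a_1 = 9.5
b_1 = 12.5
c_1 = 10.5
t_1 = 5.5
a_2 = 2.5
b_2 = 5.5
c_2 = 2
a_3 = 5.5
b_3 = 11.5
c_3 = 5
s_3 = 2.5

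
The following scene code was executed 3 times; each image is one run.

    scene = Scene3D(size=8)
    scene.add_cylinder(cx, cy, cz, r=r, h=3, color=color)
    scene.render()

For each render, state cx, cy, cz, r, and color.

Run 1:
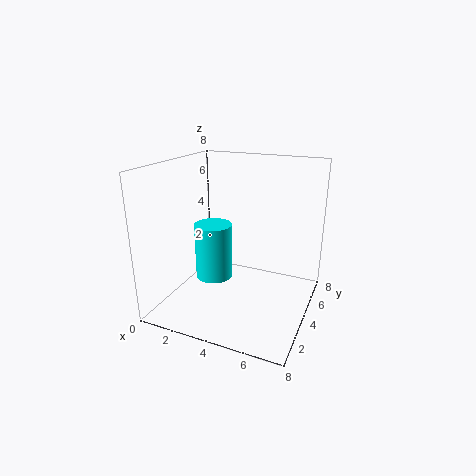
cx = 3; cy = 3; cz = 2; r = 1; color = 'cyan'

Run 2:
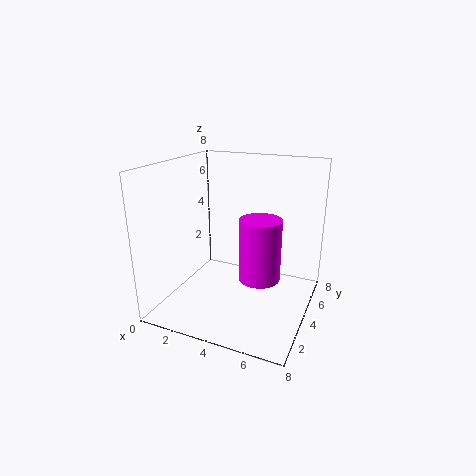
cx = 6; cy = 2; cz = 3; r = 1; color = 'magenta'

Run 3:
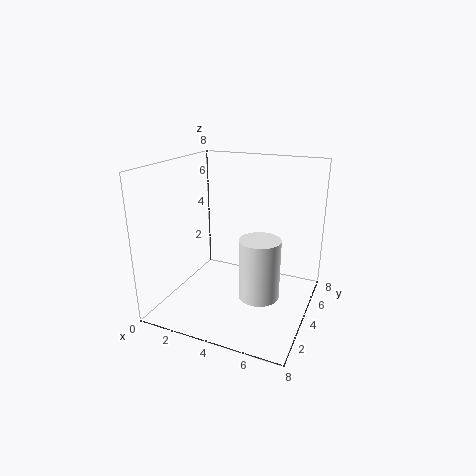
cx = 6; cy = 2; cz = 2; r = 1; color = 'white'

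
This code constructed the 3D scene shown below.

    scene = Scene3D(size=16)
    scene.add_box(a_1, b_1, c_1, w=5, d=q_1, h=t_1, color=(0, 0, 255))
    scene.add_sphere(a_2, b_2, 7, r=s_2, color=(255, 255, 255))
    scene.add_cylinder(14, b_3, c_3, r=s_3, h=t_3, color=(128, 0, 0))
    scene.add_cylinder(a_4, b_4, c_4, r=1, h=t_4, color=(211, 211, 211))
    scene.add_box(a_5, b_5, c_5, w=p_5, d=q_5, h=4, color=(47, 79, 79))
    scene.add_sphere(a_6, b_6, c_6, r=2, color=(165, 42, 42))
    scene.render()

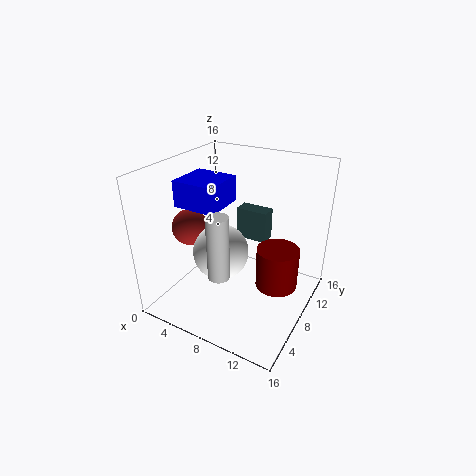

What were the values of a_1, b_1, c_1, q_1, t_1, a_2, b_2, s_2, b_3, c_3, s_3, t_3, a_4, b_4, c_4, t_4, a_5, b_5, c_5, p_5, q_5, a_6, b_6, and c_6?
a_1 = 1; b_1 = 6; c_1 = 11; q_1 = 5; t_1 = 3; a_2 = 7; b_2 = 6; s_2 = 3; b_3 = 5; c_3 = 6; s_3 = 2; t_3 = 4; a_4 = 10; b_4 = 1; c_4 = 8; t_4 = 6; a_5 = 5; b_5 = 13; c_5 = 5; p_5 = 4; q_5 = 2; a_6 = 3; b_6 = 6; c_6 = 9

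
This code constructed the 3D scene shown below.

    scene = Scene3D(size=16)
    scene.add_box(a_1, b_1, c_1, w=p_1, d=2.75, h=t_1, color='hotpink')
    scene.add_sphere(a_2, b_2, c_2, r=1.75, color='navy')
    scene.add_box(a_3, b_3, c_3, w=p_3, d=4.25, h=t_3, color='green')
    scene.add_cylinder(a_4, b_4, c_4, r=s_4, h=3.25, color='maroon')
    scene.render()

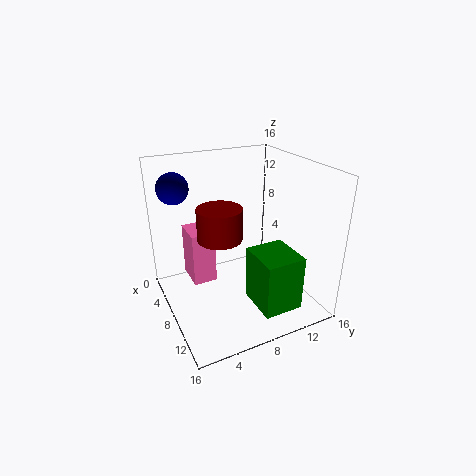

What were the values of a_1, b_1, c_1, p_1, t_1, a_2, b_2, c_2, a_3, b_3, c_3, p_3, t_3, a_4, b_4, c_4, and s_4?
a_1 = 2.5; b_1 = 3.25; c_1 = 2; p_1 = 3.75; t_1 = 6.25; a_2 = 3.75; b_2 = 2.25; c_2 = 13.25; a_3 = 10; b_3 = 8; c_3 = 1.75; p_3 = 4.75; t_3 = 6; a_4 = 10; b_4 = 5; c_4 = 9.5; s_4 = 2.25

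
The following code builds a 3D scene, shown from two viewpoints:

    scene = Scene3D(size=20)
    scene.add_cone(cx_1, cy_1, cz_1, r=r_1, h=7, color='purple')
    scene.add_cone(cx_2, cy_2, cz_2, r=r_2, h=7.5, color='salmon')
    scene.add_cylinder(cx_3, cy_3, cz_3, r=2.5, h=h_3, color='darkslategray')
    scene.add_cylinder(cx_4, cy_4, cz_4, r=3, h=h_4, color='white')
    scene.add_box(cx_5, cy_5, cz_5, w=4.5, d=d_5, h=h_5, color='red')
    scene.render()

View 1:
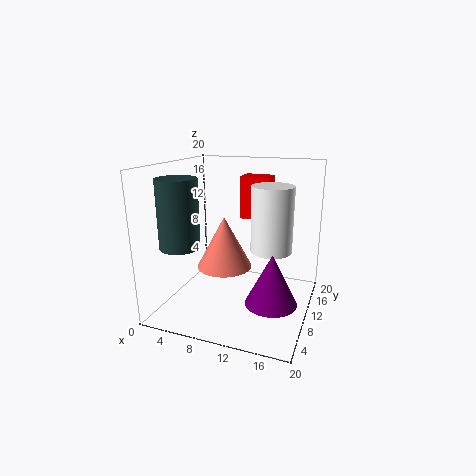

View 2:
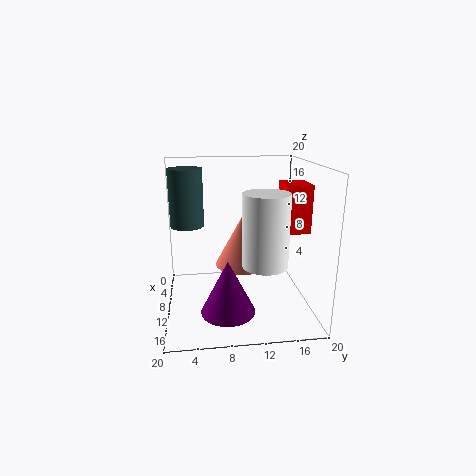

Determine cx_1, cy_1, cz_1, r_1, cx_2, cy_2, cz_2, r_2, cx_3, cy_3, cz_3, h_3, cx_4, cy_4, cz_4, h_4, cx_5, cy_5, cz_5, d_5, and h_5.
cx_1 = 15.5; cy_1 = 8; cz_1 = 2; r_1 = 3.5; cx_2 = 7.5; cy_2 = 11; cz_2 = 5; r_2 = 4; cx_3 = 5; cy_3 = 3; cz_3 = 10.5; h_3 = 8.5; cx_4 = 14; cy_4 = 13; cz_4 = 7.5; h_4 = 9.5; cx_5 = 8; cy_5 = 16; cz_5 = 11; d_5 = 3.5; h_5 = 6.5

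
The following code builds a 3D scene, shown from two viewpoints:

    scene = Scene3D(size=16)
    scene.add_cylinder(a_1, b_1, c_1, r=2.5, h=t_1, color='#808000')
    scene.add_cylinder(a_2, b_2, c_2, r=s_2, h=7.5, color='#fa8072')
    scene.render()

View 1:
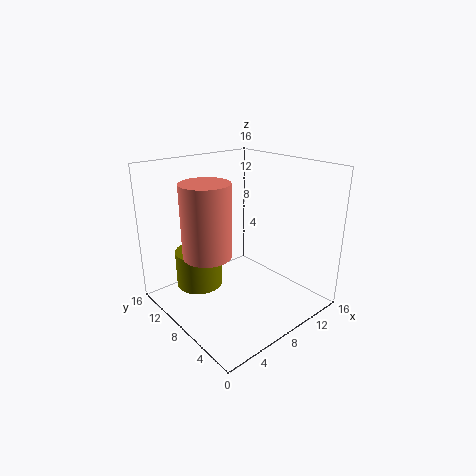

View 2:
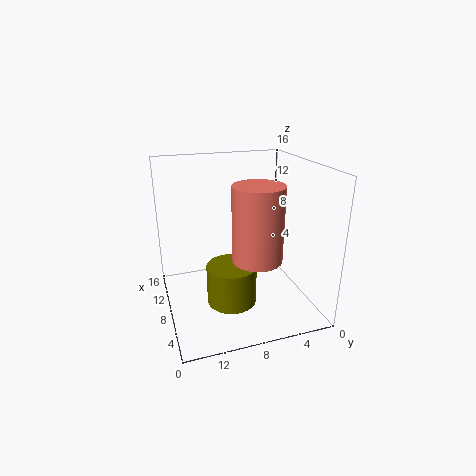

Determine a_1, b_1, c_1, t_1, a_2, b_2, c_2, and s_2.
a_1 = 4
b_1 = 10
c_1 = 3
t_1 = 4
a_2 = 3.5
b_2 = 7.5
c_2 = 7.5
s_2 = 2.5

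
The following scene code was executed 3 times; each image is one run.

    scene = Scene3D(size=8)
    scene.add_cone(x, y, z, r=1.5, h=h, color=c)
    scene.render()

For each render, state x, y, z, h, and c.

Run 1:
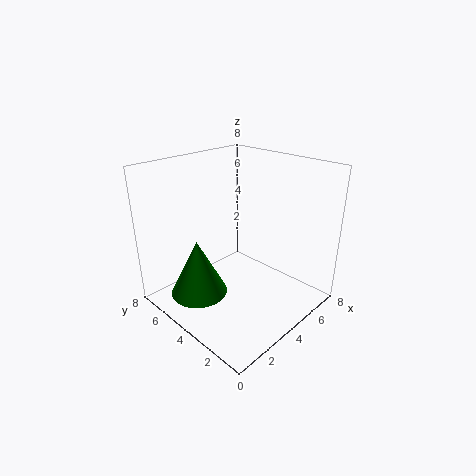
x = 1.5, y = 4.5, z = 1.5, h = 3, c = 'green'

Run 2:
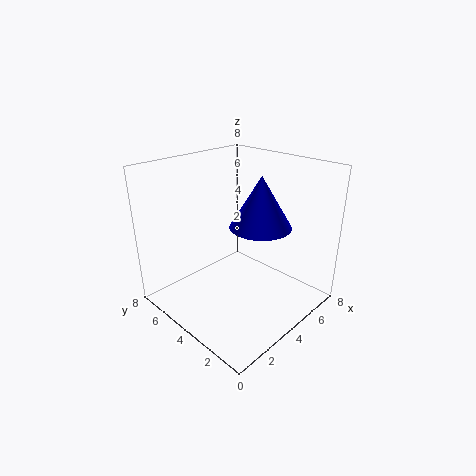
x = 3.5, y = 2, z = 5.5, h = 2.5, c = 'blue'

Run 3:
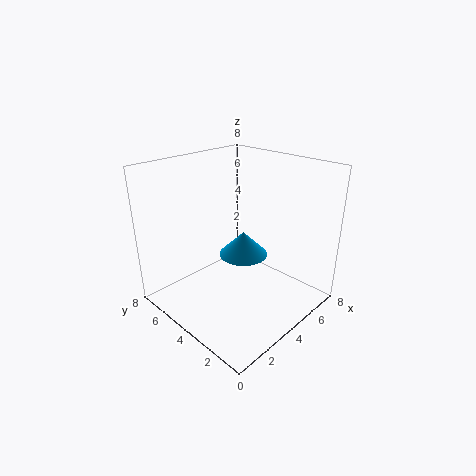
x = 5.5, y = 5, z = 2, h = 1.5, c = 'deepskyblue'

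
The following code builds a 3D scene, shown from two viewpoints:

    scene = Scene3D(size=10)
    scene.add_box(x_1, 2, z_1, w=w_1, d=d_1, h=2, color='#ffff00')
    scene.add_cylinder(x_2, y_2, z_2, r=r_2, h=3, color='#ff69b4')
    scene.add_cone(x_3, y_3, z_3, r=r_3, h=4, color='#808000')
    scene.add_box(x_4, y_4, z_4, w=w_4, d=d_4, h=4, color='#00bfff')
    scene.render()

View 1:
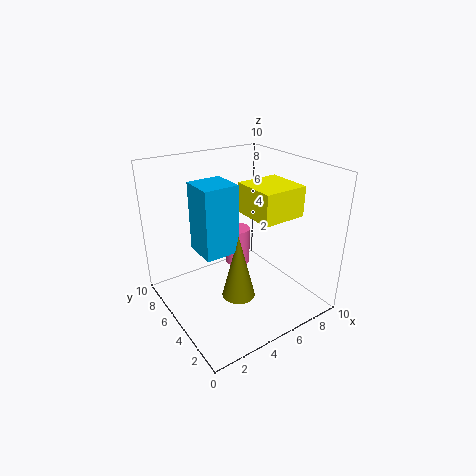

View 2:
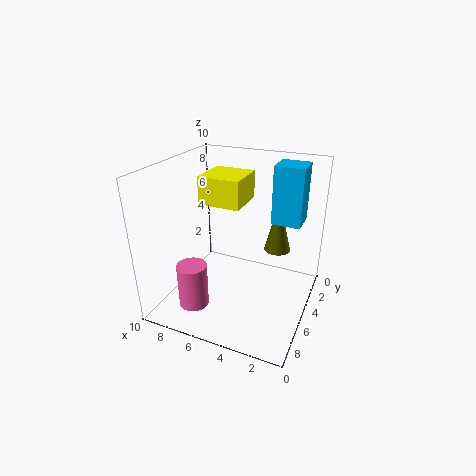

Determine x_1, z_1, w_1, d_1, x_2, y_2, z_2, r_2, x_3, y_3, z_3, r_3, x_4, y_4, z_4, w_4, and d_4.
x_1 = 5, z_1 = 7, w_1 = 3, d_1 = 3, x_2 = 7, y_2 = 8, z_2 = 1, r_2 = 1, x_3 = 3, y_3 = 2, z_3 = 3, r_3 = 1, x_4 = 1, y_4 = 2, z_4 = 6, w_4 = 2, d_4 = 2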